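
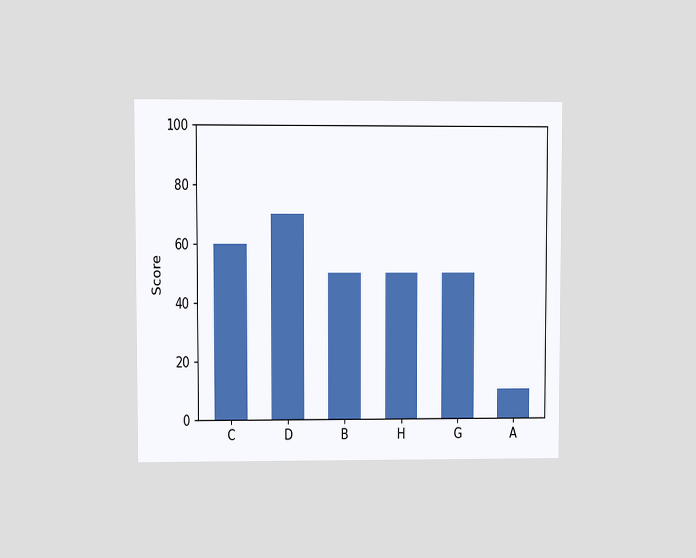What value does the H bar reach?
The chart is viewed at a slight angle. Reading along the chart's y-axis, the H bar reaches 50.

50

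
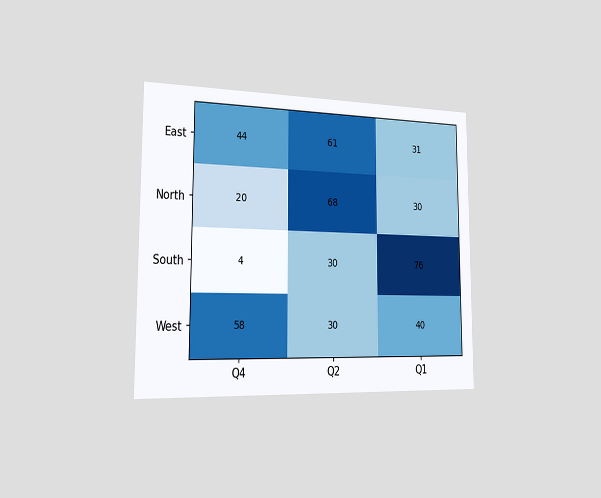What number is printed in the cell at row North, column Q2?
The chart is viewed slightly from the left. The (North, Q2) cell reads 68.

68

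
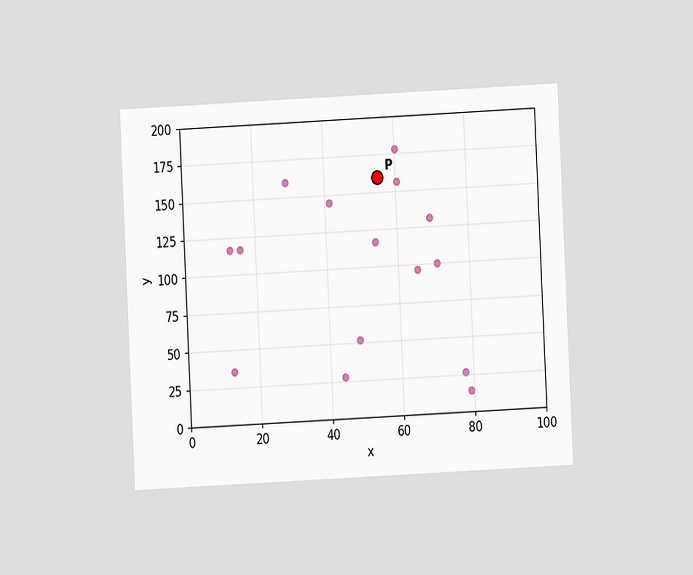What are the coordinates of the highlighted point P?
(55, 160)

The chart is tilted about 3° counter-clockwise and viewed at a slight angle. Following the gridlines from P to each axis, P sits at (55, 160).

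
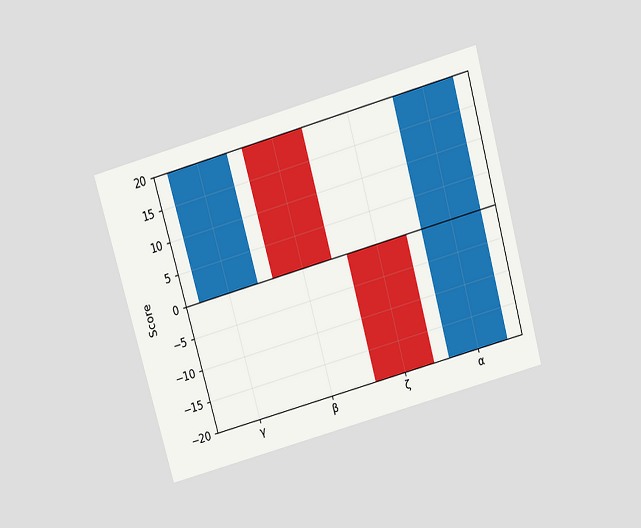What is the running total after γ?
20

The chart is tilted about 16° counter-clockwise and viewed slightly from above. After γ the running total reaches 20.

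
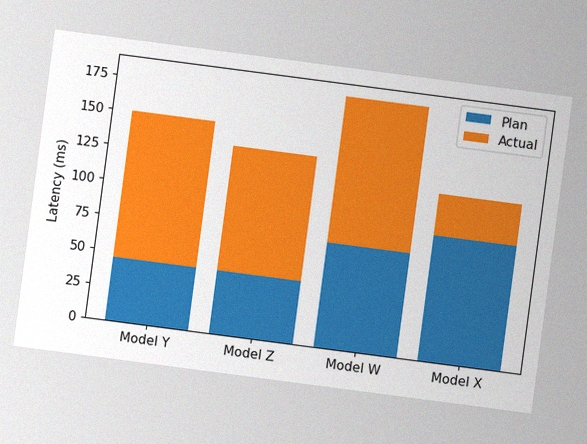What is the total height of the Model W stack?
180ms

The chart is tilted about 7° clockwise, with some photo noise. The Model W stack's top reaches 180ms on the y-axis.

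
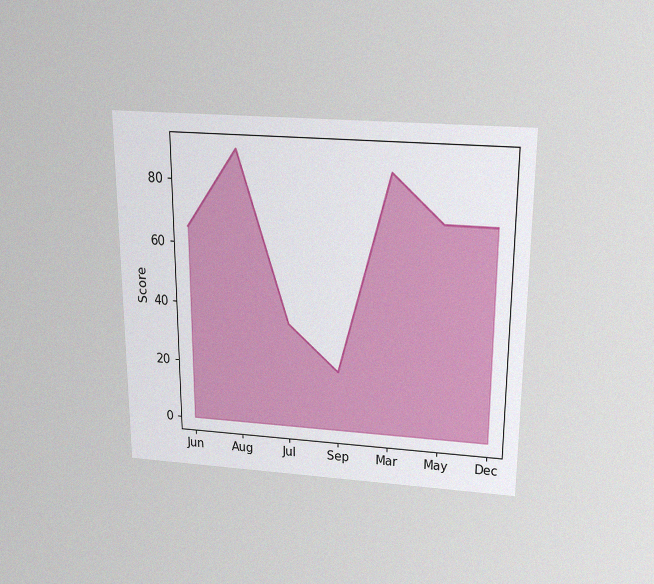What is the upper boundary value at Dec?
The chart is viewed slightly from above, with some photo noise. At Dec the upper boundary is at 70.

70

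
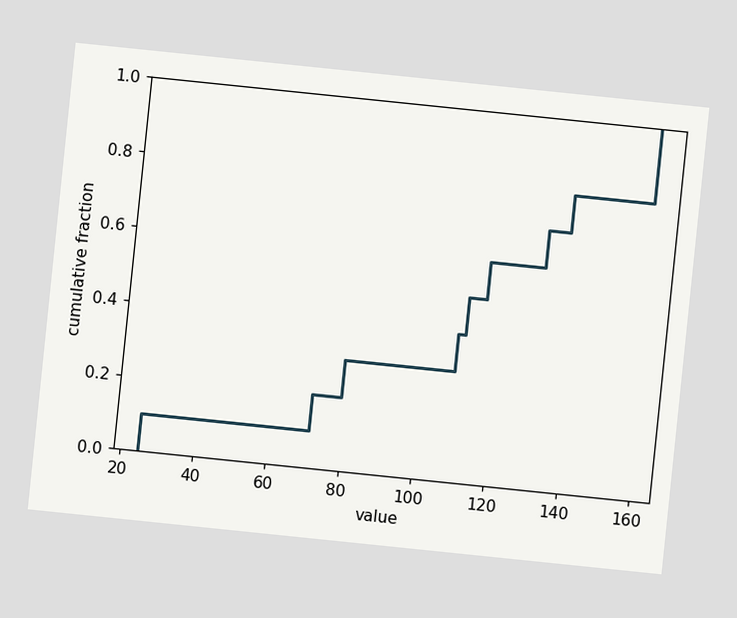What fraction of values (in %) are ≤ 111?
The chart is tilted about 6° clockwise. At x=111 the ECDF step is at 50%.

50%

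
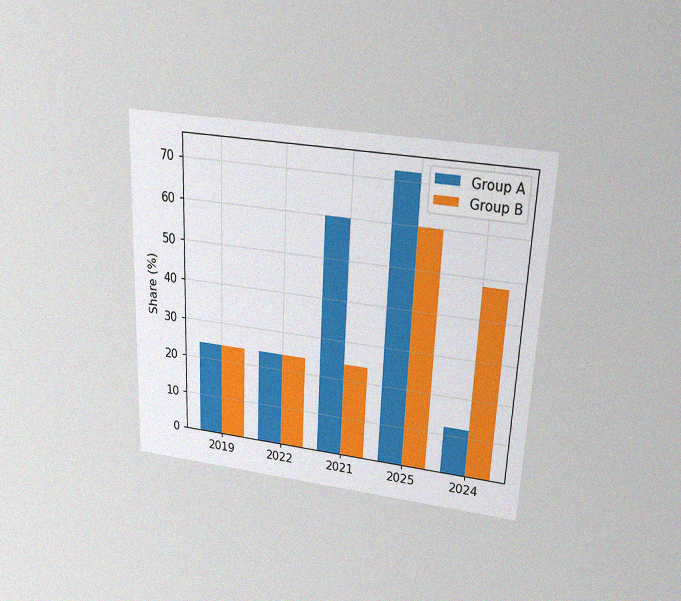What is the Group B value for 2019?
The chart is tilted about 2° clockwise and viewed slightly from above, with some photo noise. The Group B bar at 2019 reaches 24% on the y-axis.

24%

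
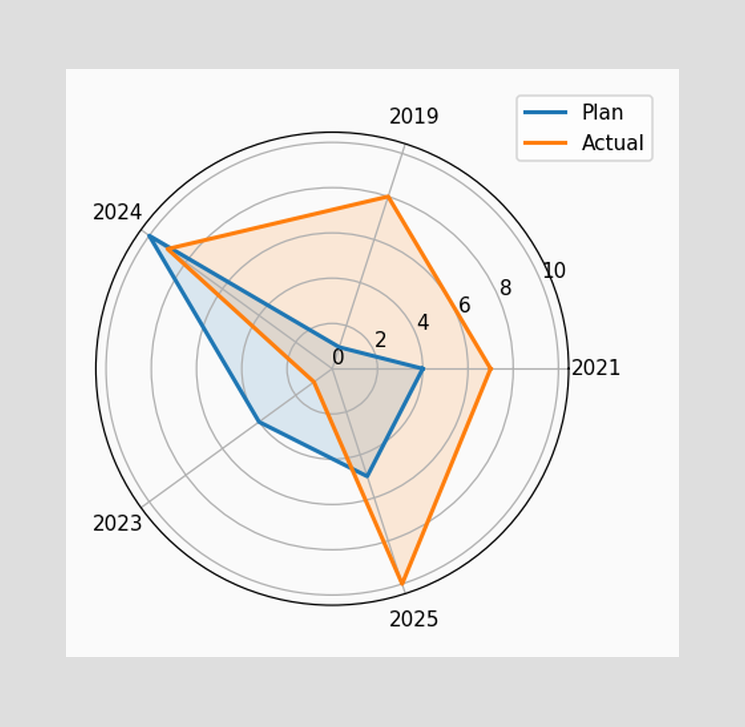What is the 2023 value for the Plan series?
On the 2023 axis, Plan reaches 4.

4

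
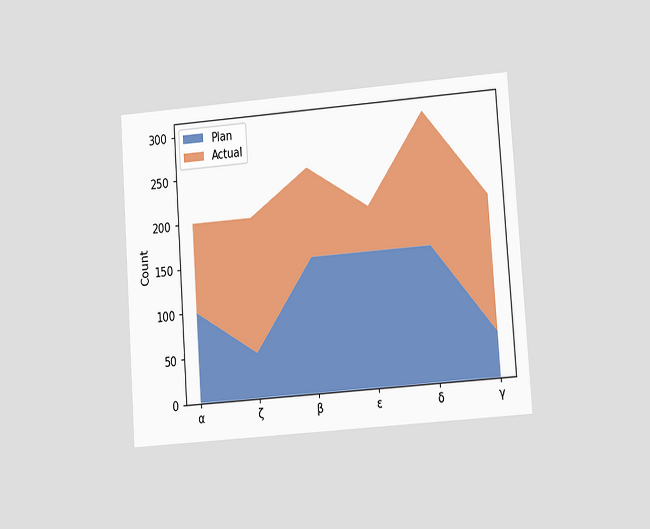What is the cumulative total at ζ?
The chart is tilted about 4° counter-clockwise and viewed at a slight angle. The stacked total at ζ reaches 200.

200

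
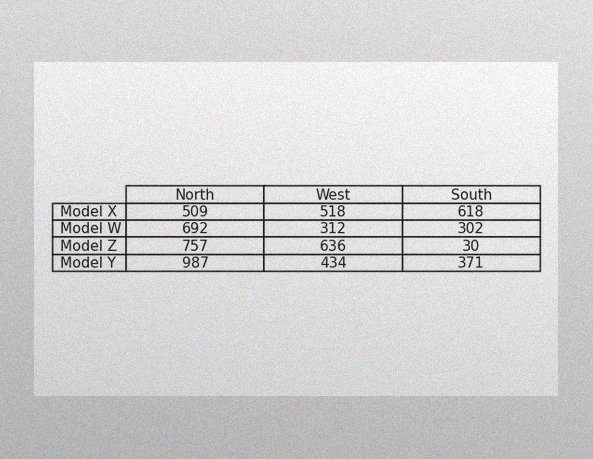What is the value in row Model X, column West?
518

The image has some photo noise and uneven lighting. The (Model X, West) cell reads 518.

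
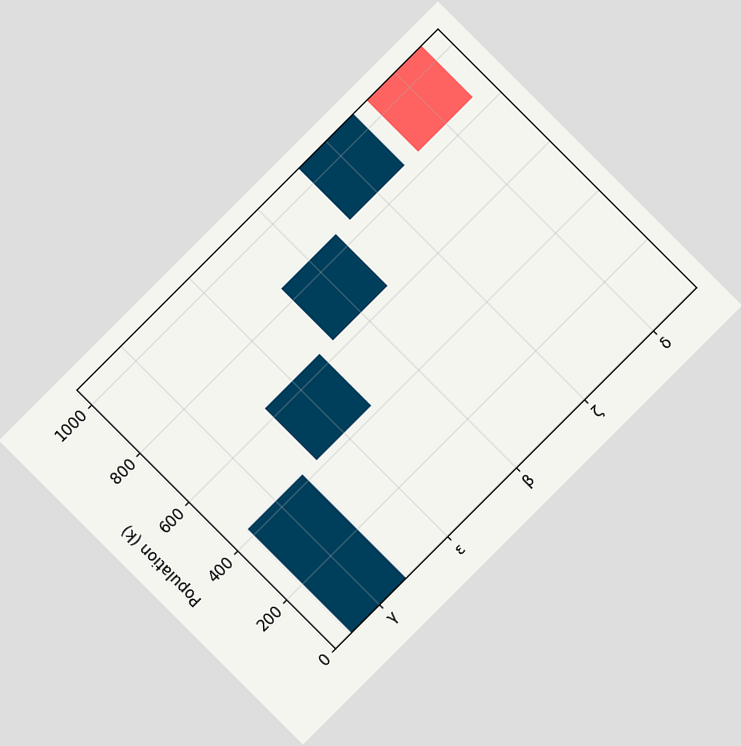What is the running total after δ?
848k

The chart is tilted about 45° counter-clockwise. After δ the running total reaches 848k.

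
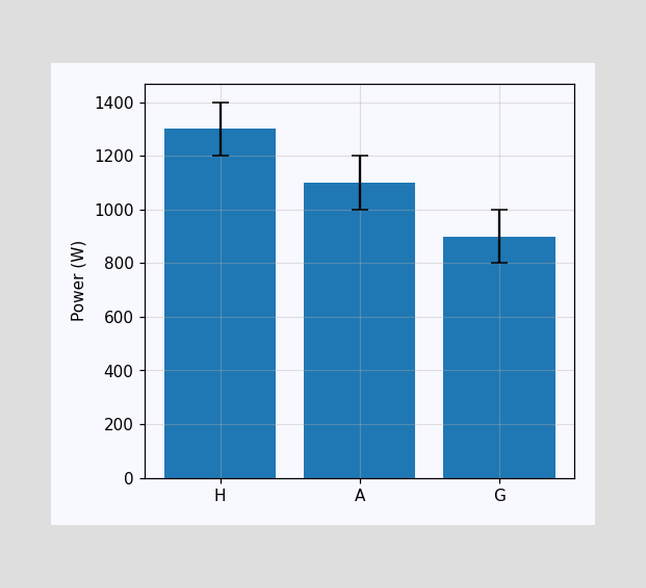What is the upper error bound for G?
1000W

The G bar's upper whisker reaches 1000W.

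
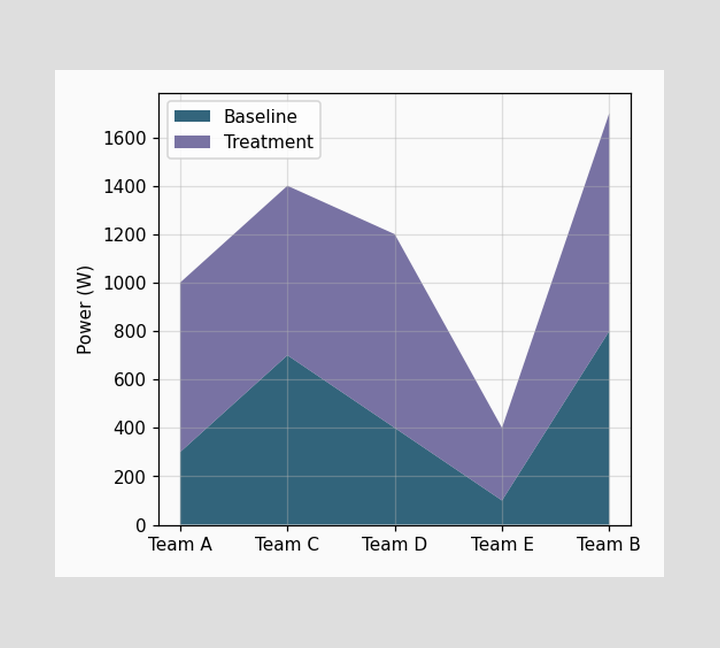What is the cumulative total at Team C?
1400W

The stacked total at Team C reaches 1400W.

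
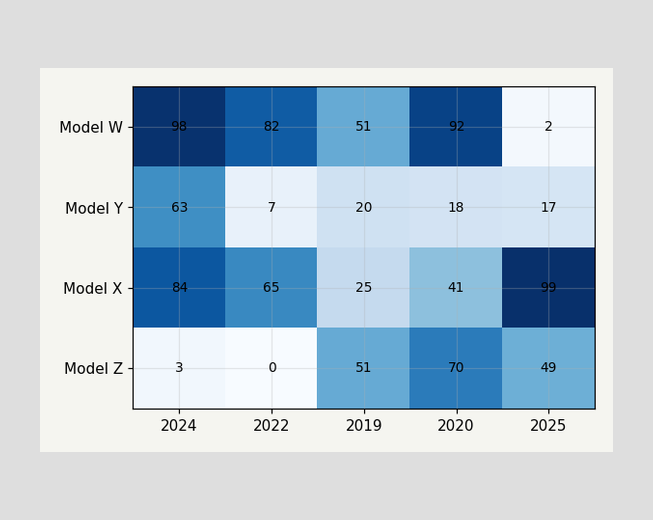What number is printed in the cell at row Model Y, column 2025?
17

The (Model Y, 2025) cell reads 17.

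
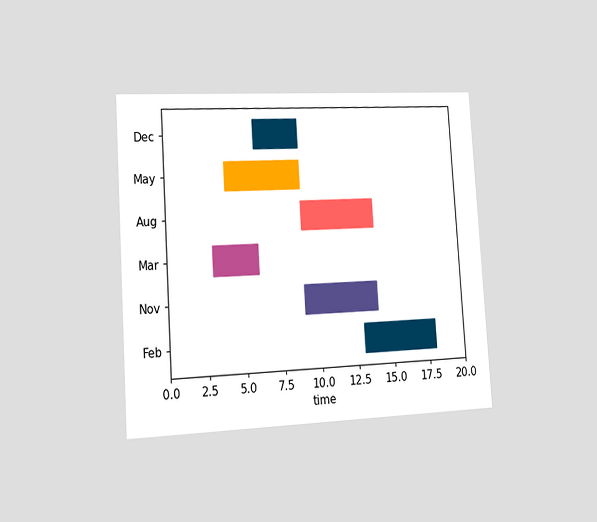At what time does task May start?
The chart is tilted about 4° counter-clockwise and viewed slightly from the left. The May bar begins at t=4.

4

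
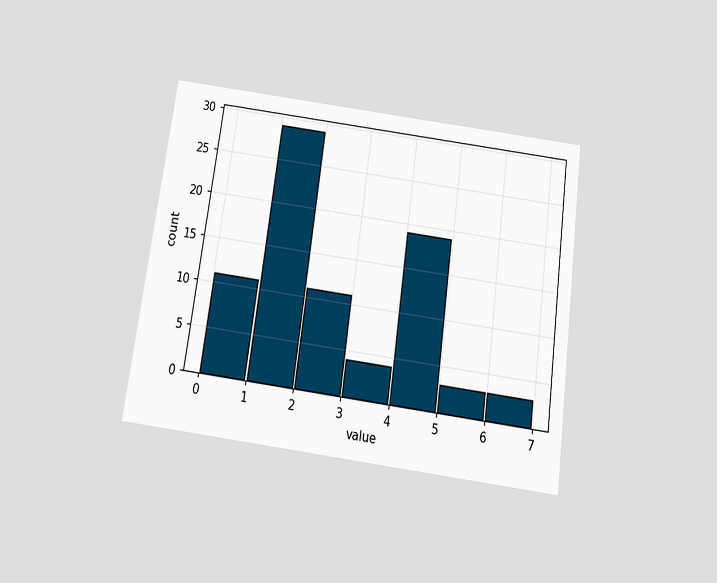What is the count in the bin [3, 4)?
The chart is tilted about 8° clockwise and viewed slightly from below. The [3, 4) bin has height 4.

4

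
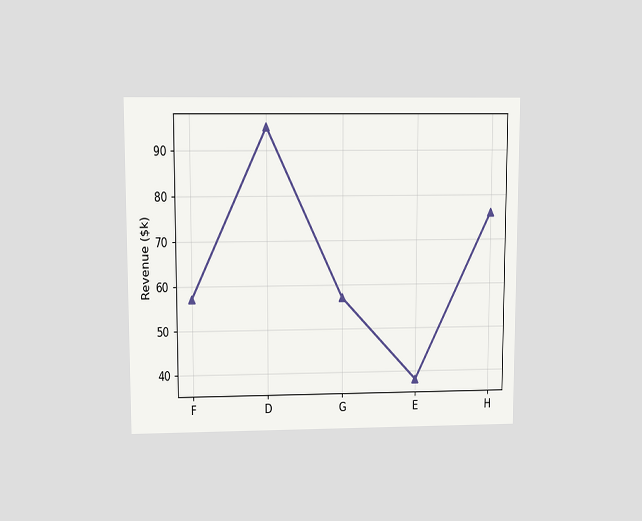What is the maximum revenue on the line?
$95k

The chart is viewed at a slight angle. The highest point is at D, and reading across to the y-axis gives $95k.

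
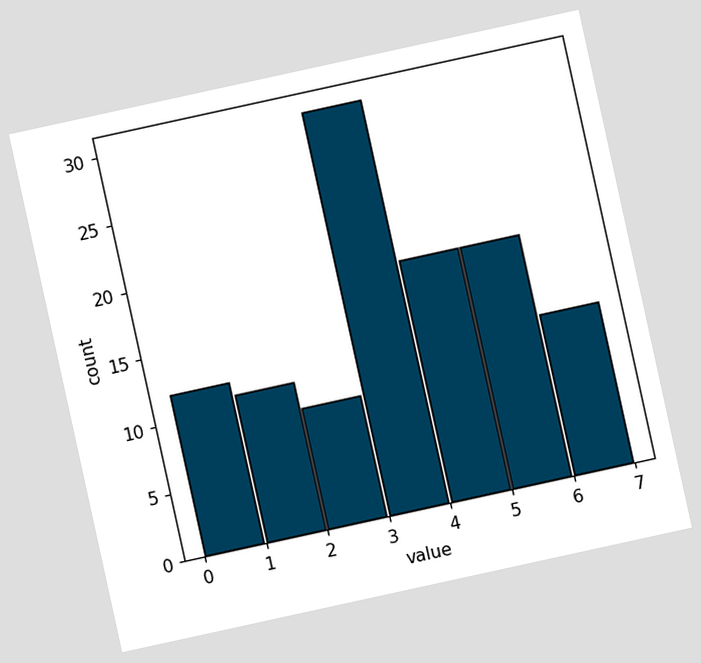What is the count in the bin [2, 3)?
9

The chart is tilted about 12° counter-clockwise. The [2, 3) bin has height 9.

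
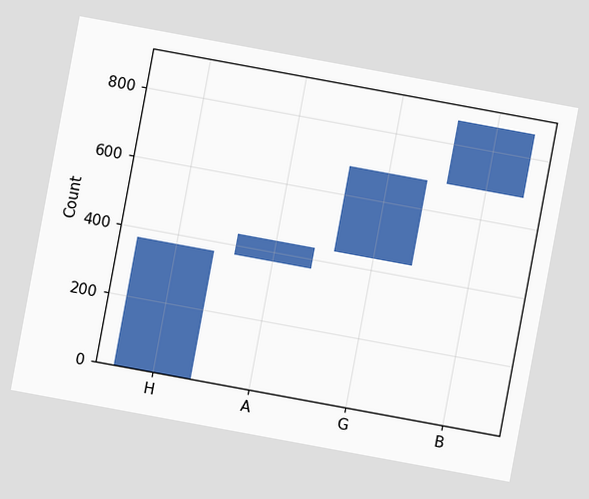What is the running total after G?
The chart is tilted about 10° clockwise. After G the running total reaches 682.

682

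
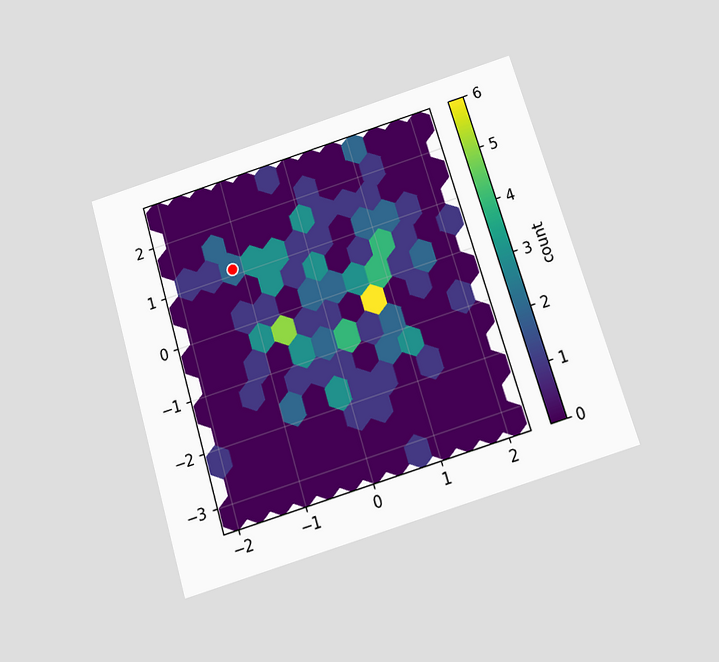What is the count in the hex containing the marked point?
The chart is tilted about 17° counter-clockwise and viewed slightly from below. The marked hex reads 2 on the colorbar.

2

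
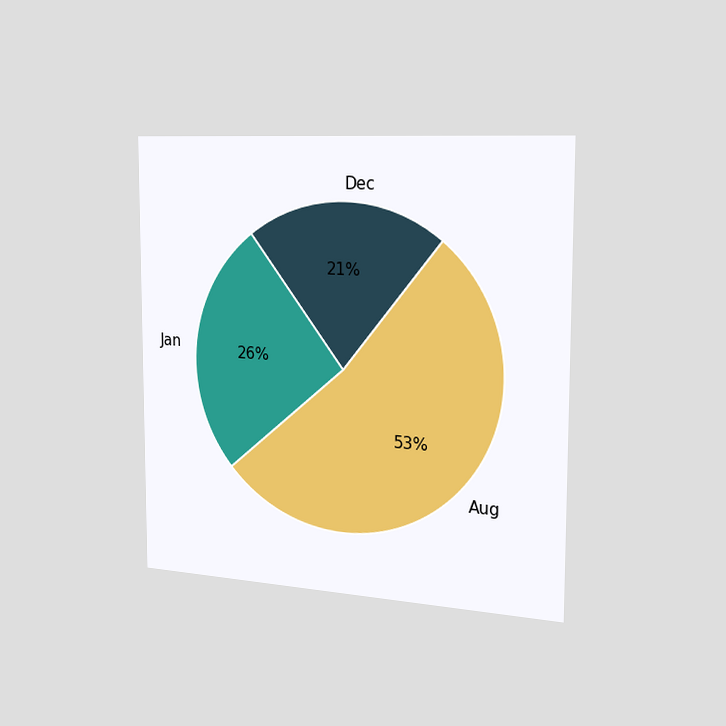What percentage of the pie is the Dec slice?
The chart is viewed slightly from the right. The Dec slice takes up 21% of the pie.

21%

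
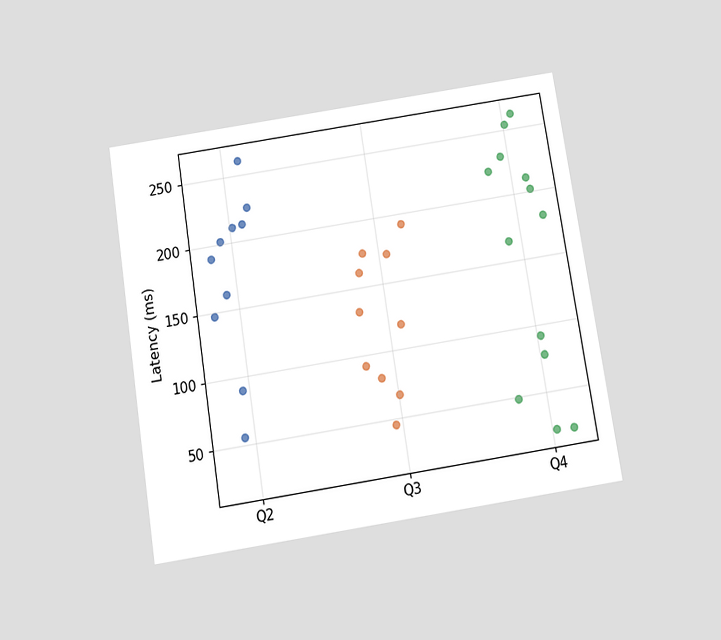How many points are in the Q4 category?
The chart is tilted about 9° counter-clockwise and viewed slightly from below. Counting the markers in the Q4 column gives 13.

13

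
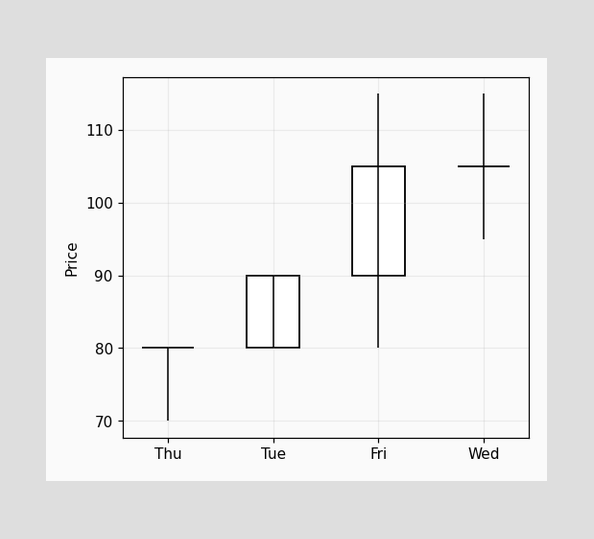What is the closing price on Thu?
The Thu candle closes at 80.

80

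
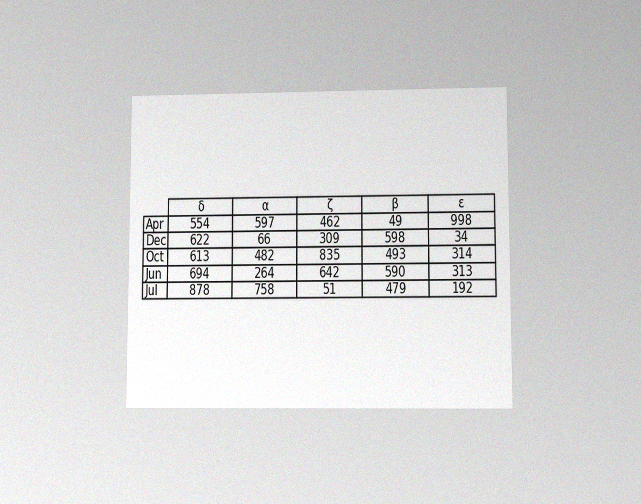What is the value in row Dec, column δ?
The chart is viewed at a slight angle, with some photo noise. The (Dec, δ) cell reads 622.

622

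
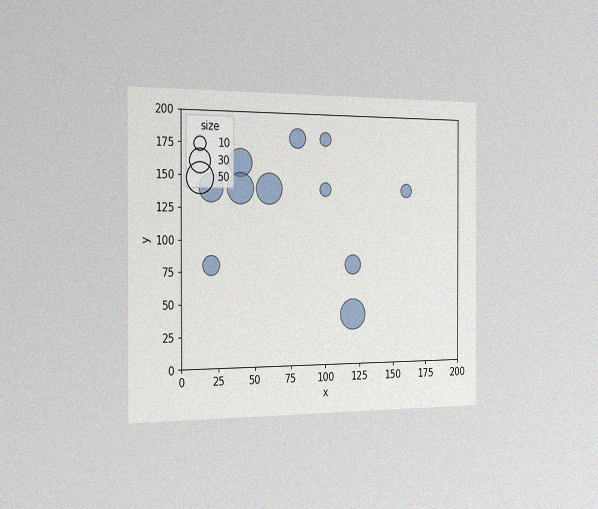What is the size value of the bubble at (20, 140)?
The chart is viewed slightly from the left, with some photo noise. Matching the bubble at (20, 140) against the size legend gives 40.

40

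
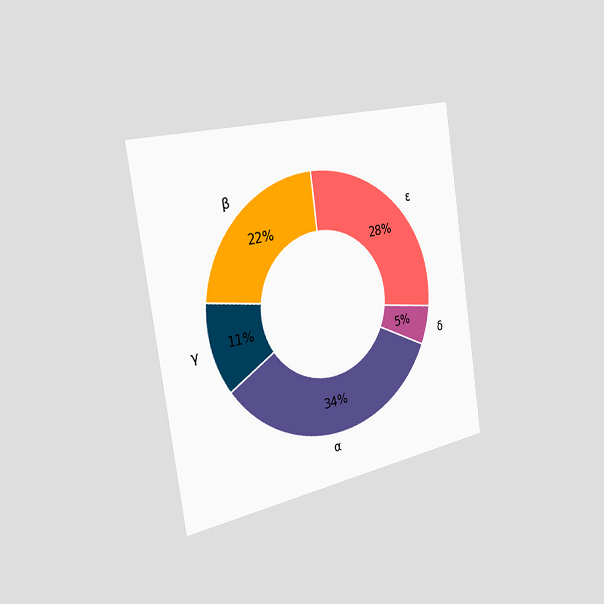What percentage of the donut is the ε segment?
The chart is tilted about 9° counter-clockwise and viewed slightly from the left. The ε segment takes up 28% of the ring.

28%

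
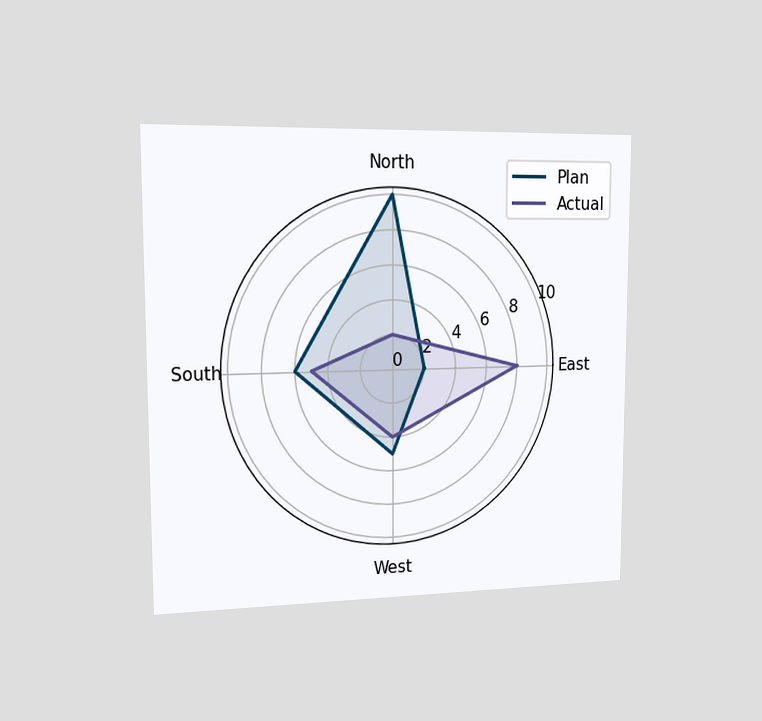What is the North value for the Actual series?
2

The chart is viewed slightly from the left. On the North axis, Actual reaches 2.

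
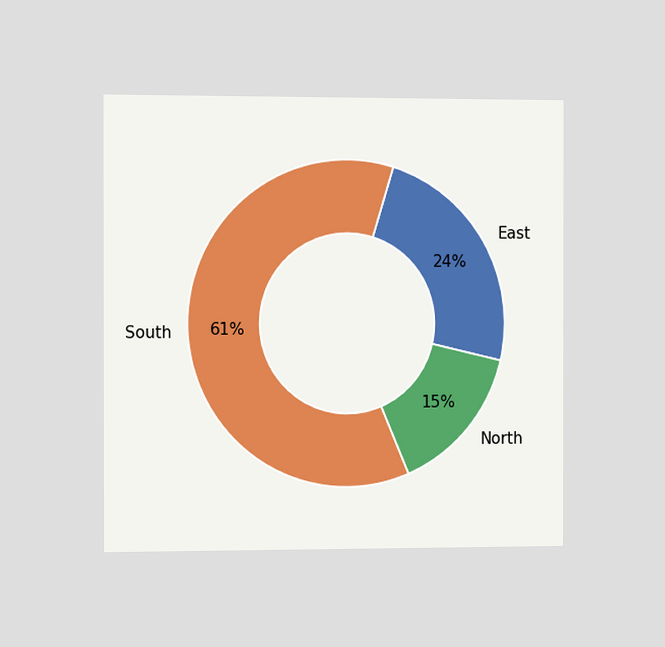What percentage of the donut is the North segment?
The chart is viewed slightly from the left. The North segment takes up 15% of the ring.

15%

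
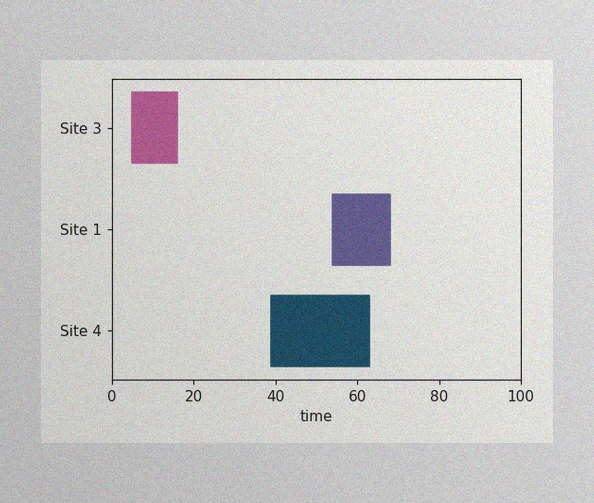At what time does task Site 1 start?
54

The image has some photo noise and uneven lighting. The Site 1 bar begins at t=54.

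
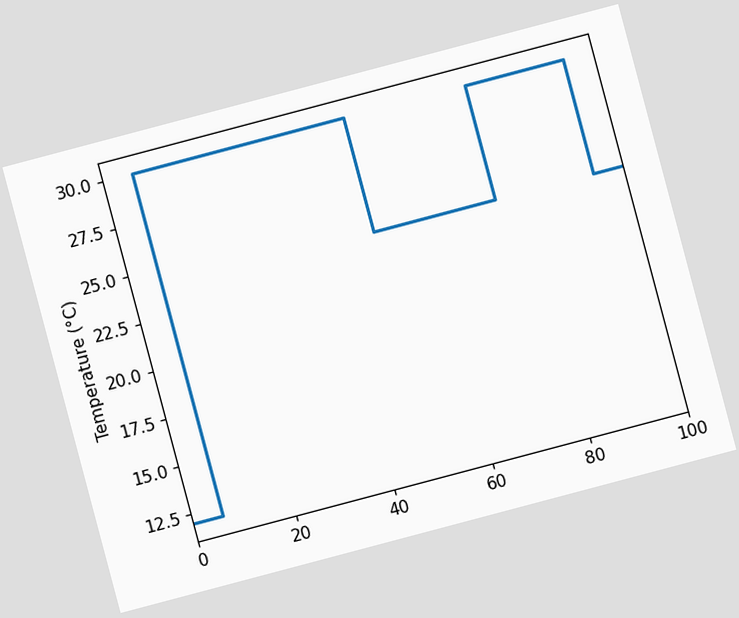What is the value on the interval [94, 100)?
The chart is tilted about 15° counter-clockwise. On [94, 100) the step sits at 24°C.

24°C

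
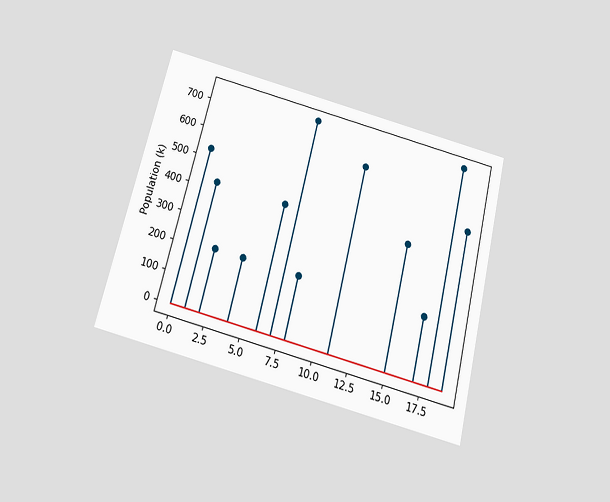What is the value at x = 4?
The chart is tilted about 14° clockwise and viewed slightly from below. The stem at x=4 reaches 212k.

212k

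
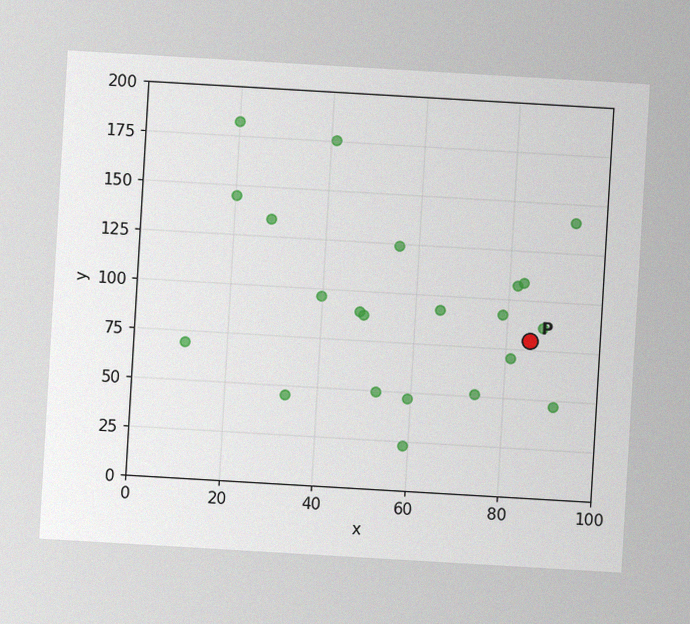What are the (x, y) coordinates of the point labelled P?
The chart is tilted about 3° clockwise, with some photo noise. Following the gridlines from P to each axis, P sits at (85, 80).

(85, 80)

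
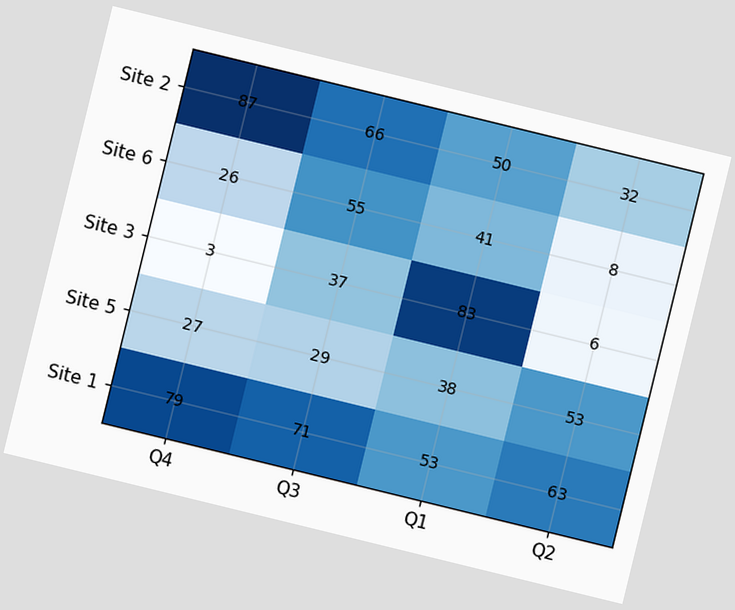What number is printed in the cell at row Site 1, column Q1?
The chart is tilted about 14° clockwise. The (Site 1, Q1) cell reads 53.

53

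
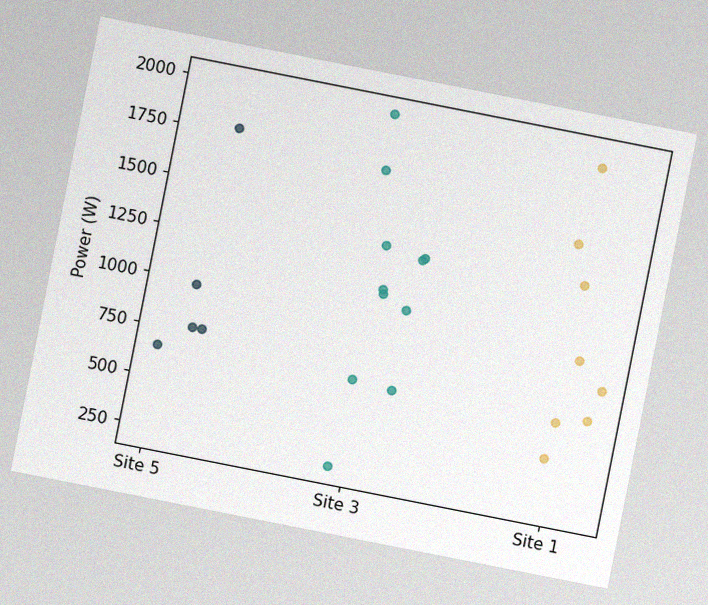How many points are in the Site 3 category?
The chart is tilted about 11° clockwise, with some photo noise. Counting the markers in the Site 3 column gives 11.

11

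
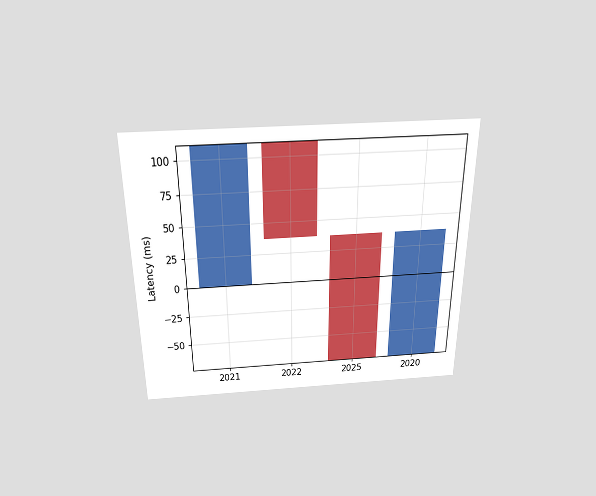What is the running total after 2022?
The chart is viewed slightly from above. After 2022 the running total reaches 37ms.

37ms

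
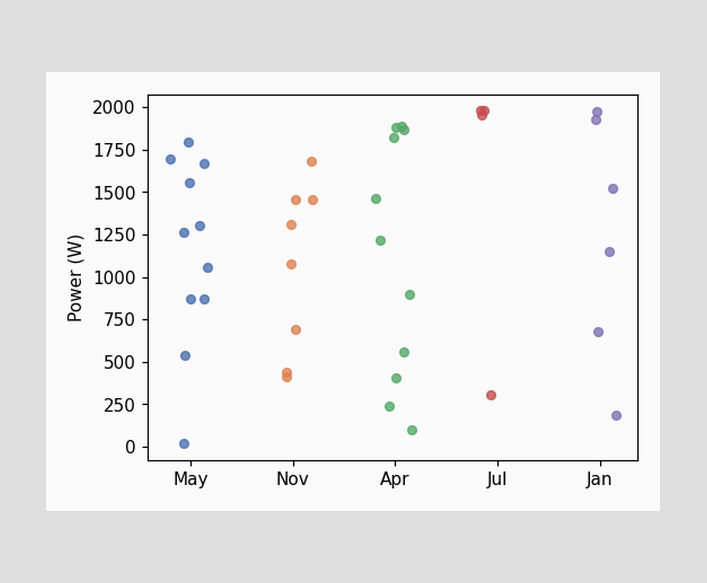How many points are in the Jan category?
6

Counting the markers in the Jan column gives 6.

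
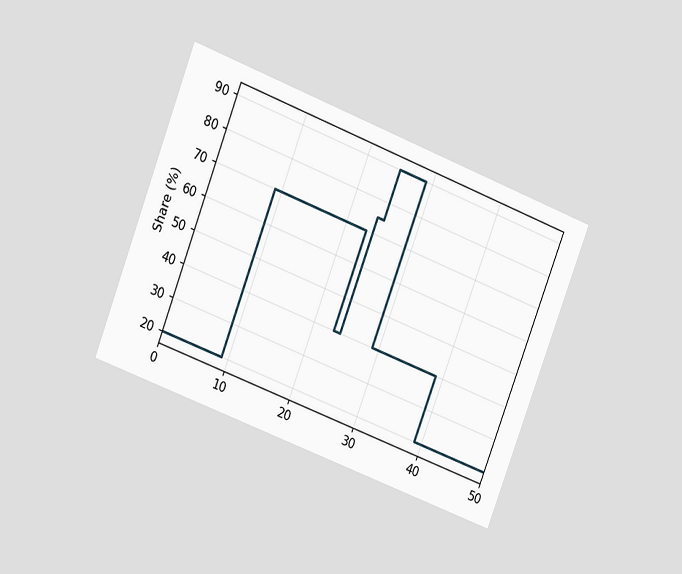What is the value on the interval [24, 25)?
75%

The chart is tilted about 21° clockwise and viewed at a slight angle. On [24, 25) the step sits at 75%.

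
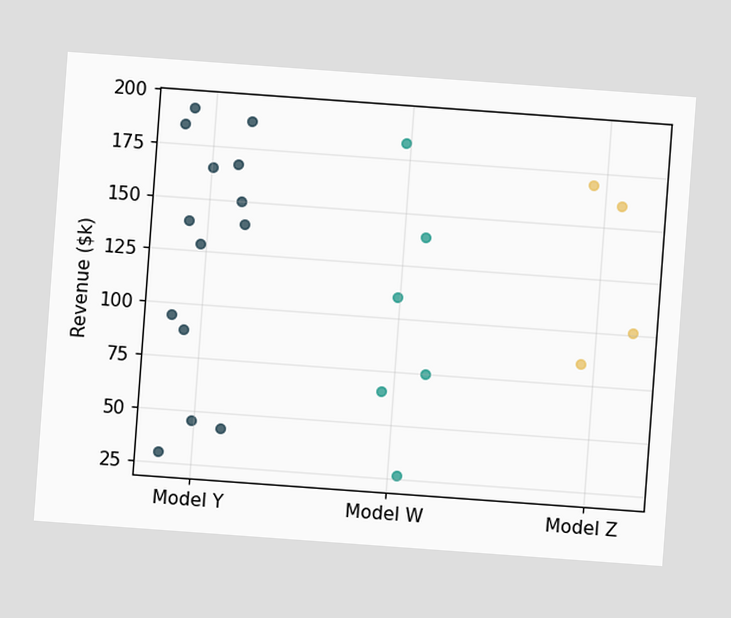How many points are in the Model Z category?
The chart is tilted about 4° clockwise. Counting the markers in the Model Z column gives 4.

4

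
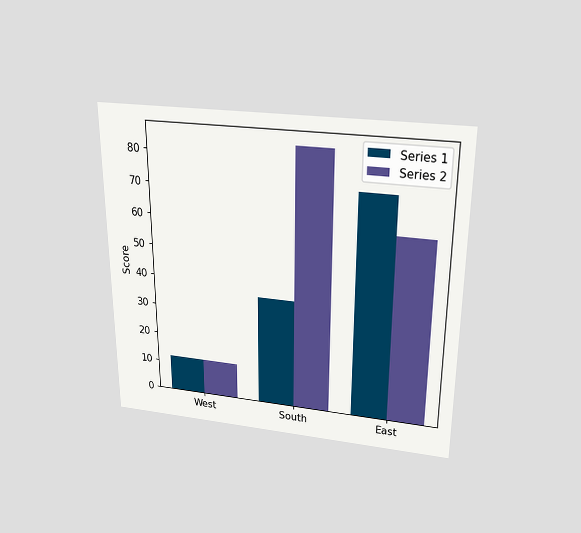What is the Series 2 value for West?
12

The chart is viewed slightly from above. The Series 2 bar at West reaches 12 on the y-axis.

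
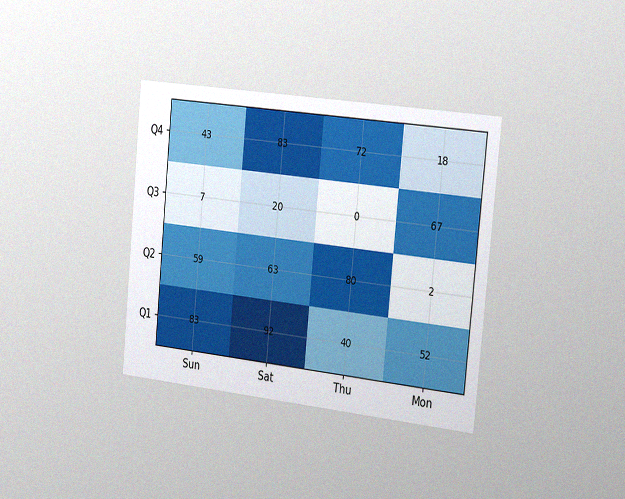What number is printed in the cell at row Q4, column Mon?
The chart is tilted about 6° clockwise and viewed slightly from the right, with some photo noise. The (Q4, Mon) cell reads 18.

18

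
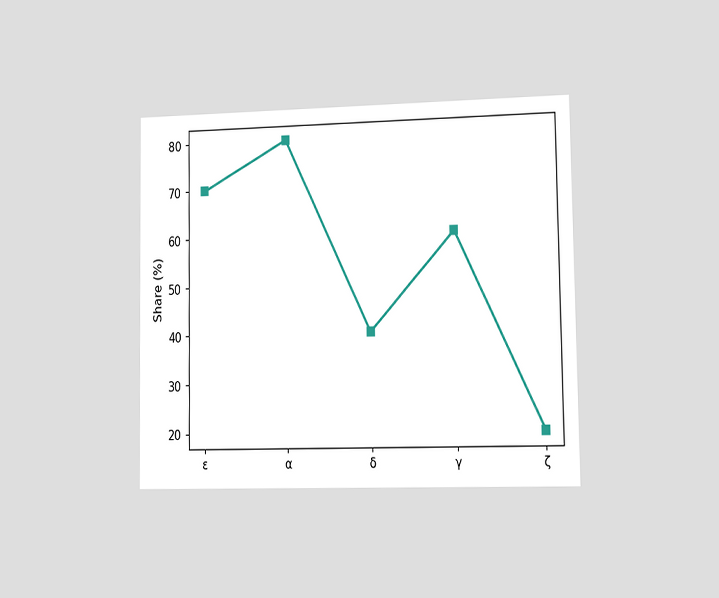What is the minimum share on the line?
The chart is viewed slightly from the right. The lowest point is at ζ, and reading across to the y-axis gives 20%.

20%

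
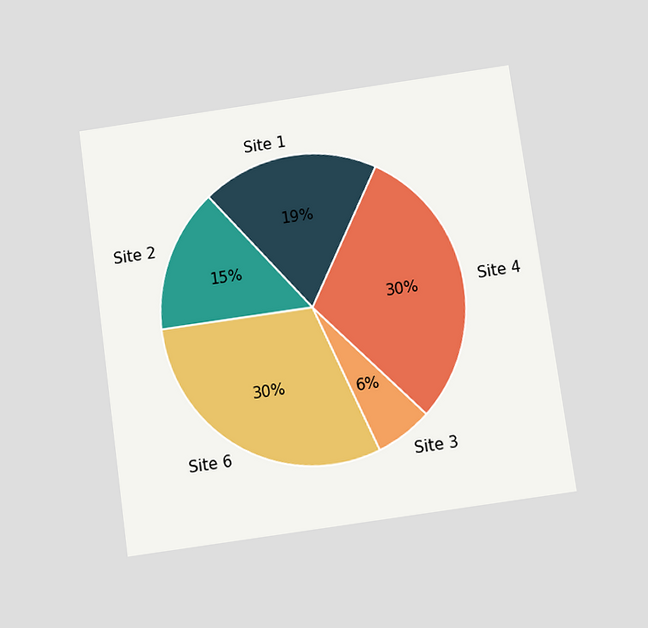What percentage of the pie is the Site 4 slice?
The chart is tilted about 8° counter-clockwise and viewed slightly from below. The Site 4 slice takes up 30% of the pie.

30%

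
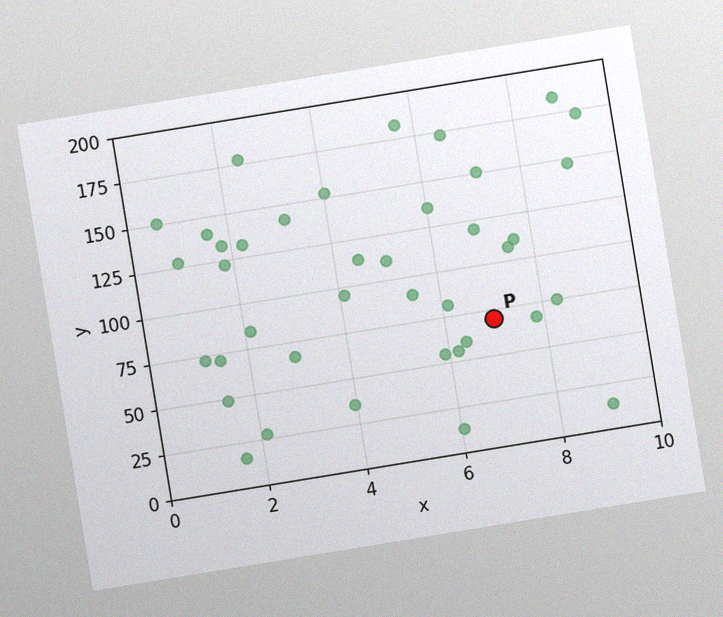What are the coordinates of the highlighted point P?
(7, 70)

The chart is tilted about 9° counter-clockwise, with some photo noise. Following the gridlines from P to each axis, P sits at (7, 70).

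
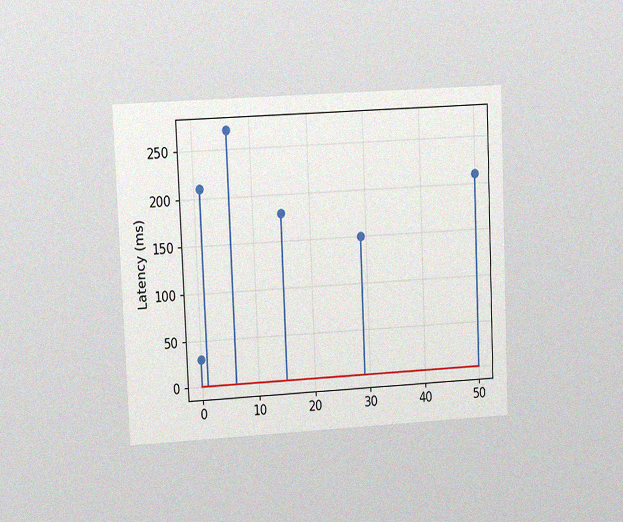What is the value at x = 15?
The chart is tilted about 2° counter-clockwise and viewed at a slight angle, with some photo noise. The stem at x=15 reaches 180ms.

180ms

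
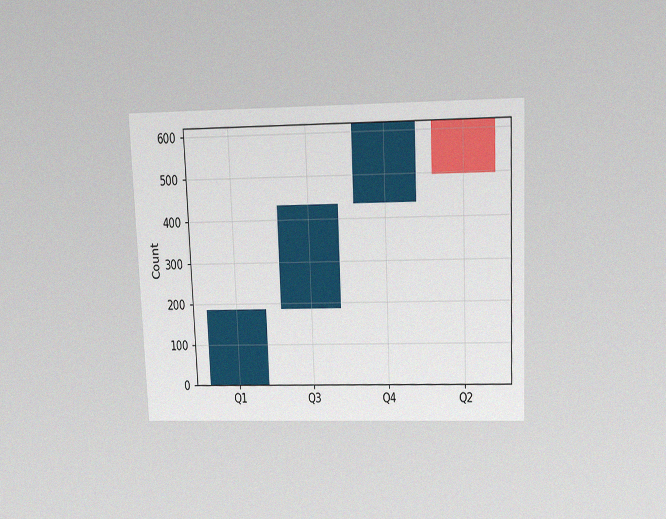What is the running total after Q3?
434

The chart is tilted about 2° counter-clockwise and viewed slightly from above, with some photo noise. After Q3 the running total reaches 434.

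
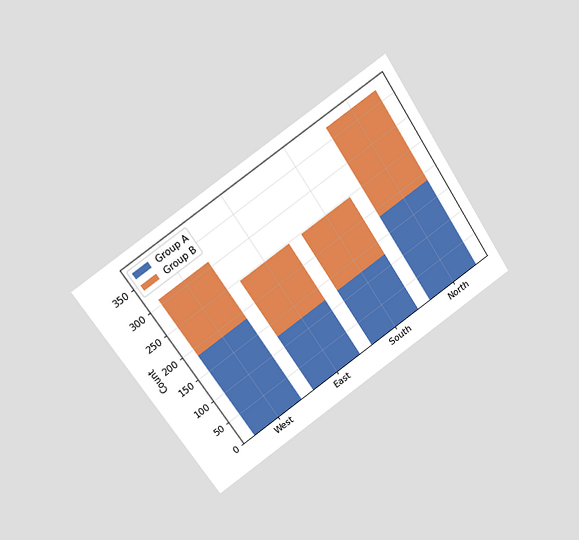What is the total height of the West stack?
The chart is tilted about 34° counter-clockwise and viewed at a slight angle. The West stack's top reaches 310 on the y-axis.

310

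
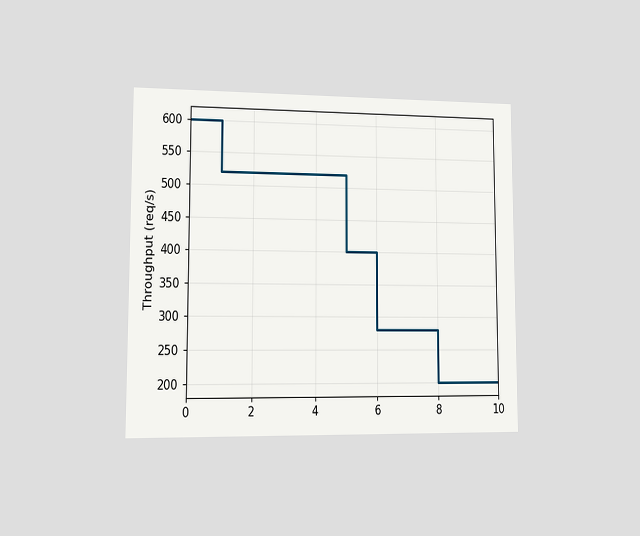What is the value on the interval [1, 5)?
The chart is viewed at a slight angle. On [1, 5) the step sits at 520req/s.

520req/s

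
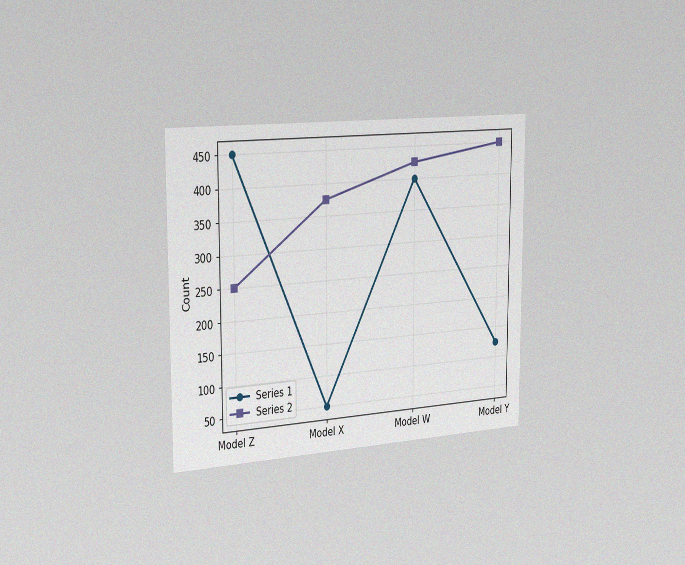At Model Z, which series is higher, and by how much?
Series 1, by 200

The chart is viewed slightly from the left, with some photo noise. At Model Z, Series 1 sits above the other line by 200.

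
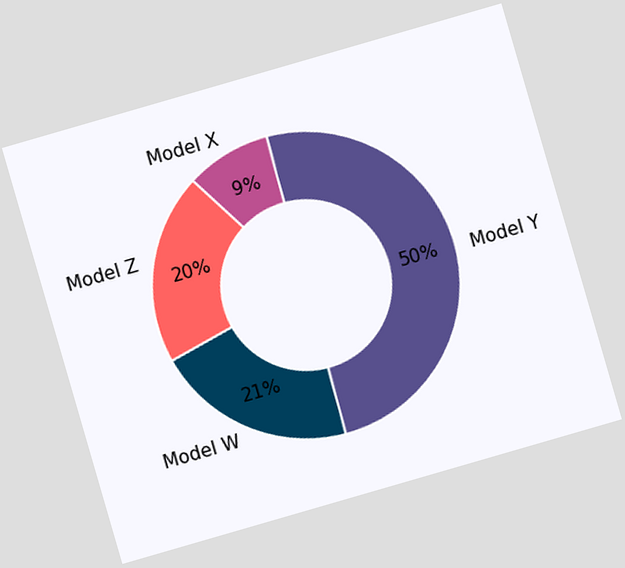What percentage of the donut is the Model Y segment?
50%

The chart is tilted about 16° counter-clockwise. The Model Y segment takes up 50% of the ring.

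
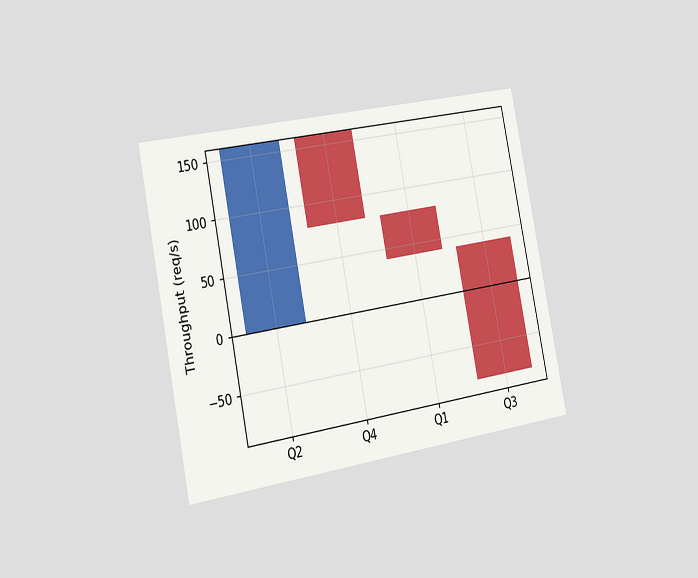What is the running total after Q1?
The chart is tilted about 11° counter-clockwise and viewed slightly from the left. After Q1 the running total reaches 40req/s.

40req/s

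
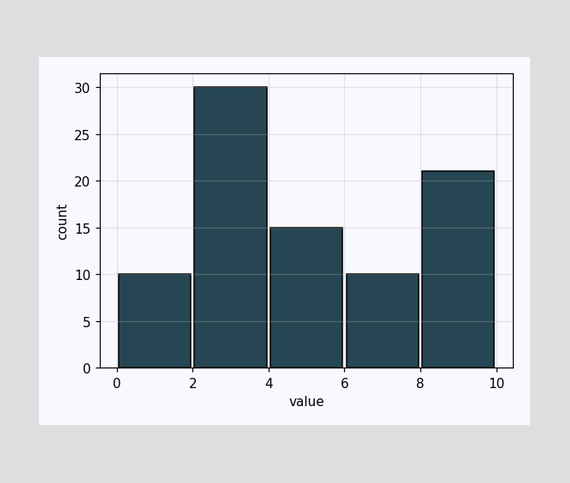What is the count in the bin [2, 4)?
30

The [2, 4) bin has height 30.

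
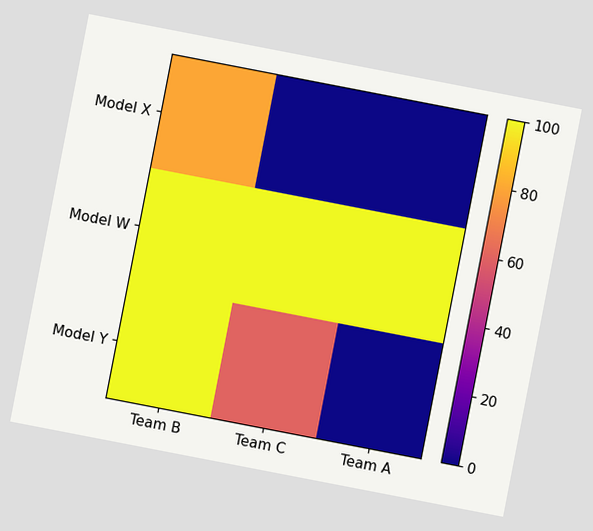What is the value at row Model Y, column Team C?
60

The chart is tilted about 11° clockwise. Matching cell (Model Y, Team C) against the colorbar gives 60.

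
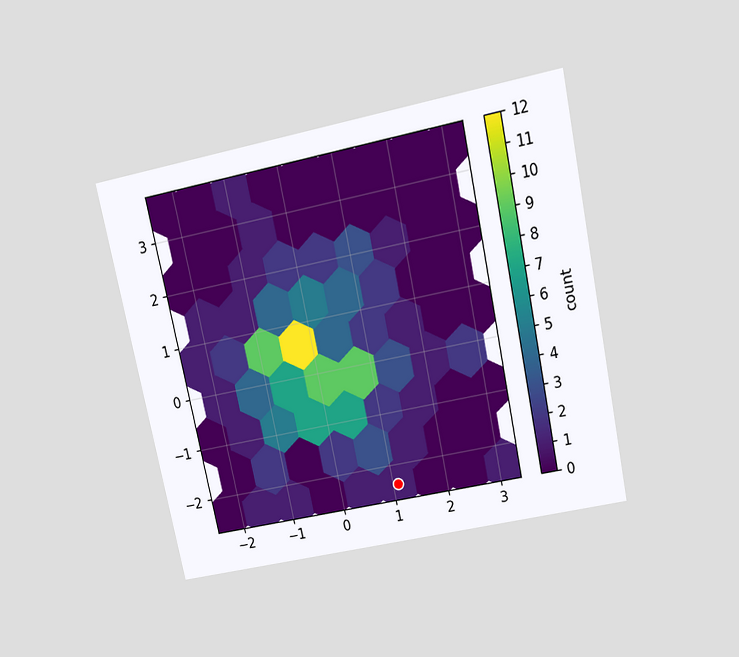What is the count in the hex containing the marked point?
The chart is tilted about 12° counter-clockwise and viewed slightly from above. The marked hex reads 1 on the colorbar.

1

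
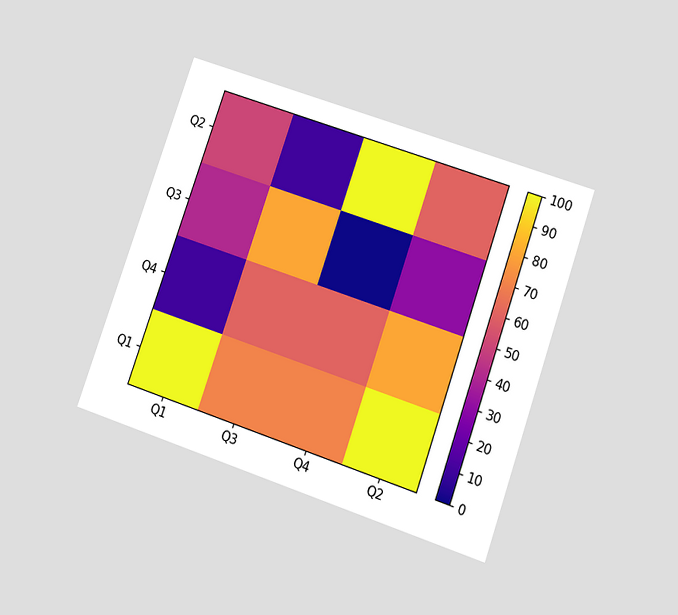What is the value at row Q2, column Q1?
50

The chart is tilted about 19° clockwise and viewed slightly from below. Matching cell (Q2, Q1) against the colorbar gives 50.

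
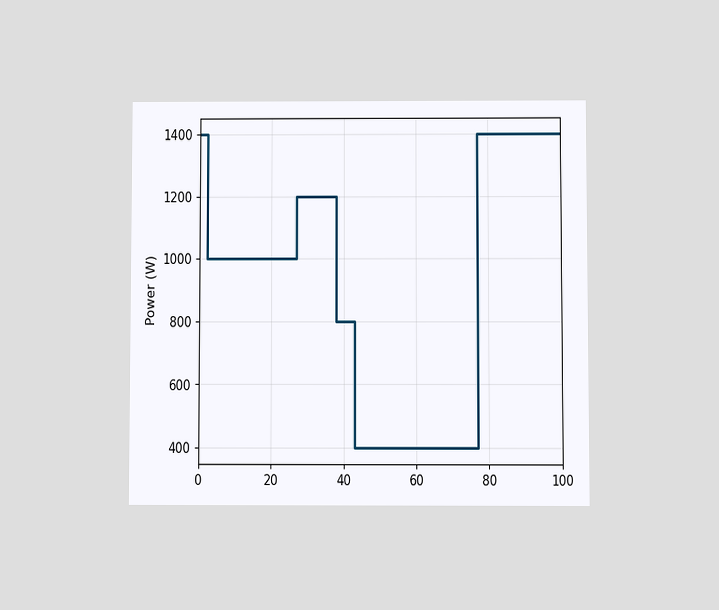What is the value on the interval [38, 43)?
The chart is viewed at a slight angle. On [38, 43) the step sits at 800W.

800W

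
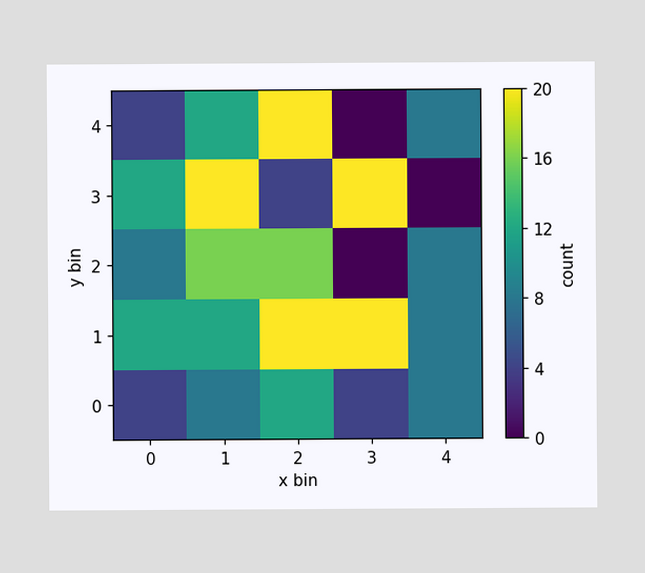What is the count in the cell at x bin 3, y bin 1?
20

Matching the cell (3, 1) against the colorbar gives 20.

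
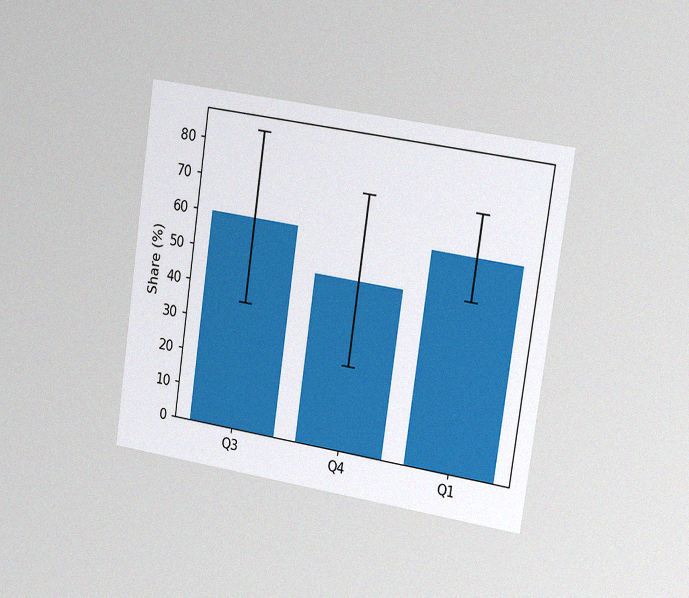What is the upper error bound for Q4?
72%

The chart is tilted about 8° clockwise and viewed slightly from the right, with some photo noise. The Q4 bar's upper whisker reaches 72%.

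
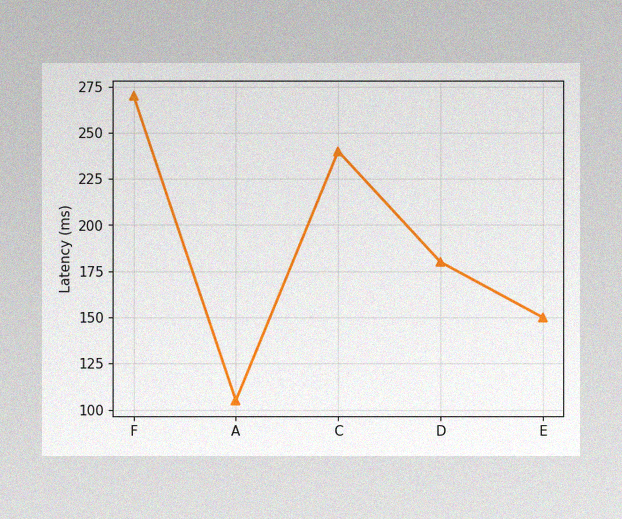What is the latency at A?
105ms

The image has some photo noise and uneven lighting. At A, the line is at 105ms.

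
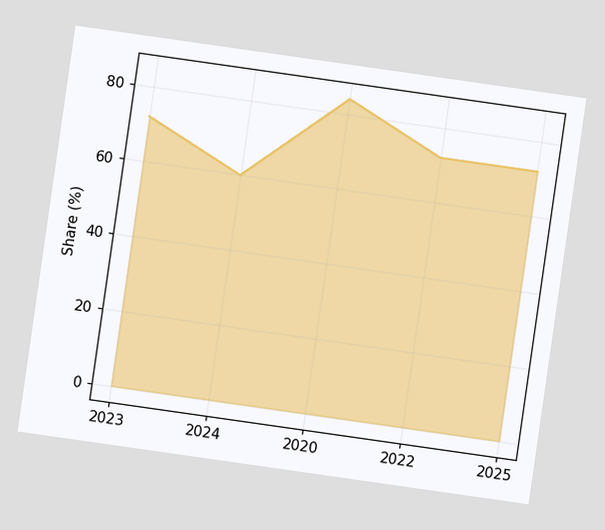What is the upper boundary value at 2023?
The chart is tilted about 8° clockwise. At 2023 the upper boundary is at 72%.

72%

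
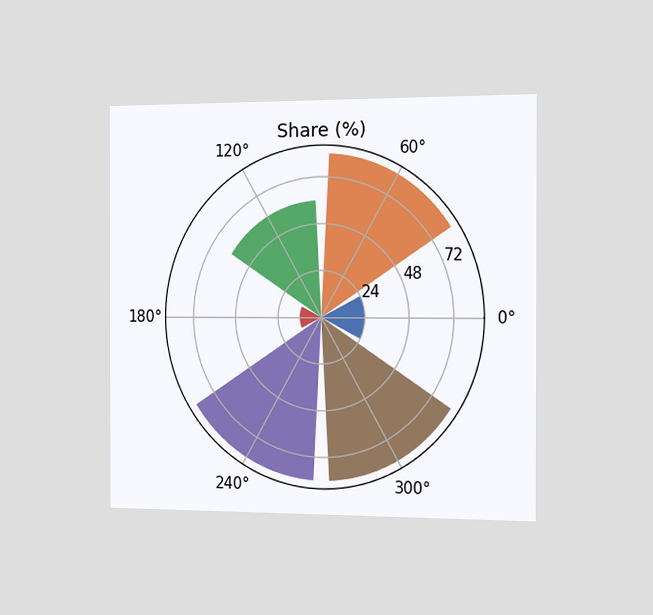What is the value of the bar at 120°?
The chart is viewed slightly from the right. The bar at 120° reaches 60% on the radial axis.

60%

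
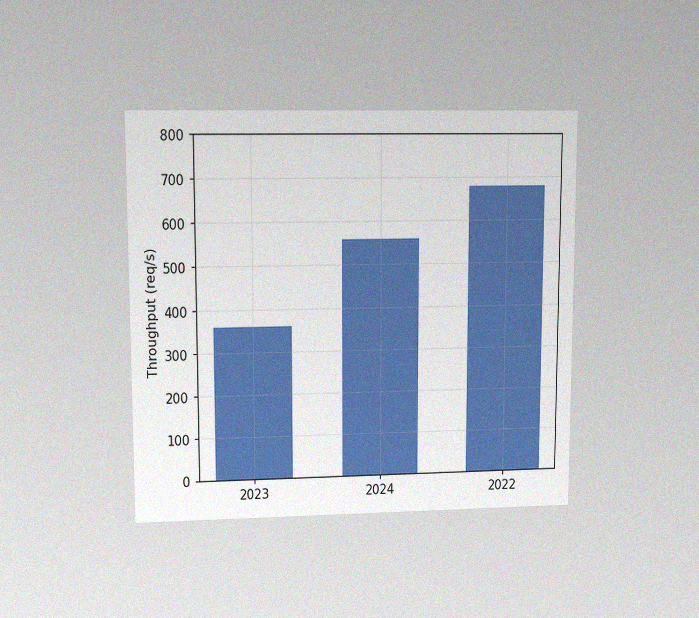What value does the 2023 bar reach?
The chart is viewed at a slight angle, with some photo noise. Reading along the chart's y-axis, the 2023 bar reaches 360req/s.

360req/s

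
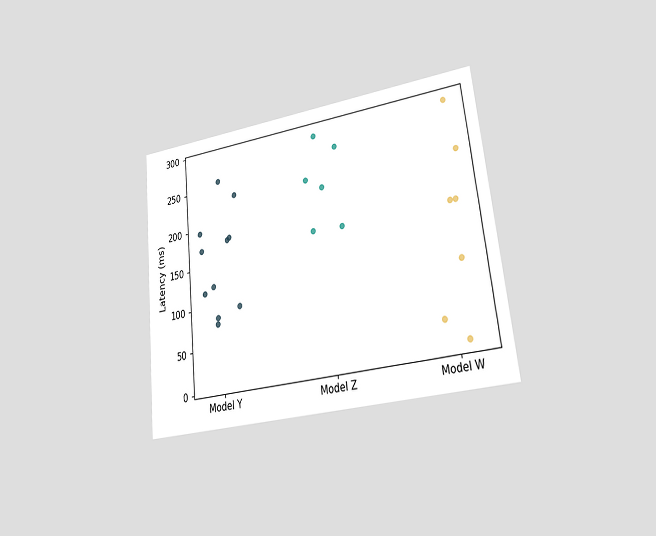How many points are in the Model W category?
The chart is tilted about 6° counter-clockwise and viewed at a slight angle. Counting the markers in the Model W column gives 7.

7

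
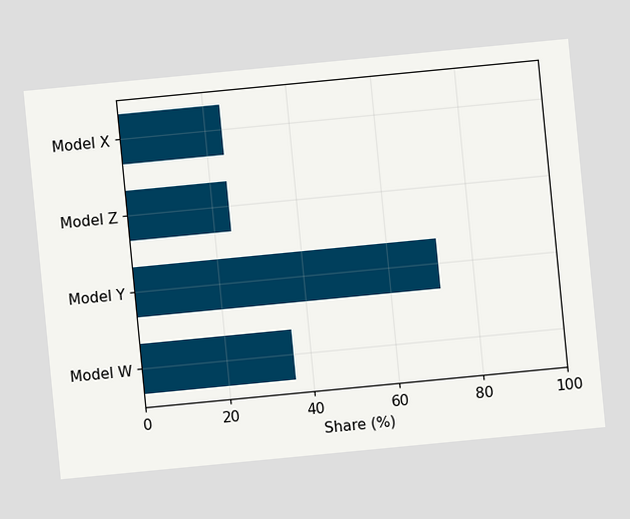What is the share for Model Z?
24%

The chart is tilted about 5° counter-clockwise. Reading along the chart's x-axis, the Model Z bar reaches 24%.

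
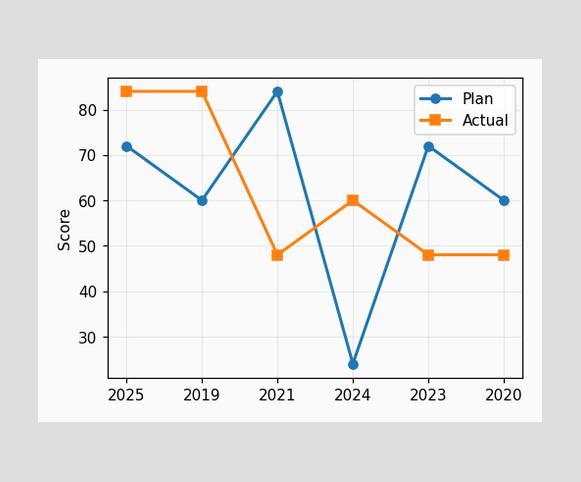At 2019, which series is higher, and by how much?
At 2019, Actual sits above the other line by 24.

Actual, by 24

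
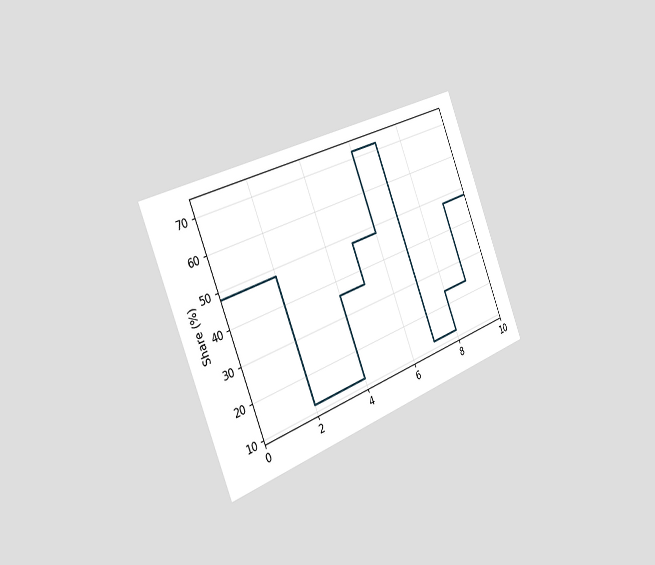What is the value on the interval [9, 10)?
The chart is tilted about 22° counter-clockwise and viewed slightly from the left. On [9, 10) the step sits at 48%.

48%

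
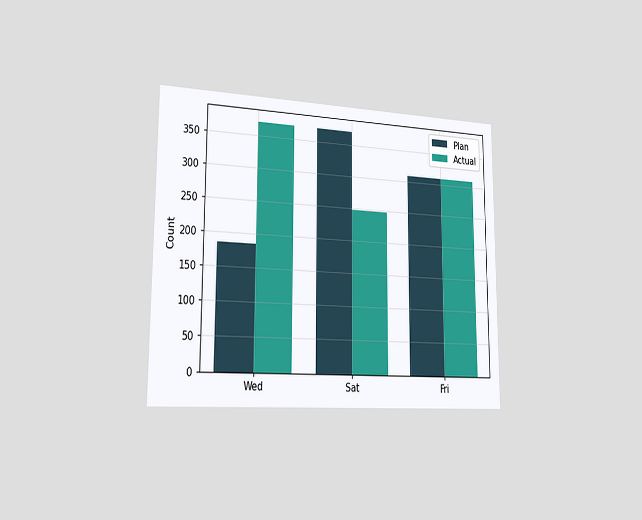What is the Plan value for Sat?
The chart is viewed slightly from the left. The Plan bar at Sat reaches 372 on the y-axis.

372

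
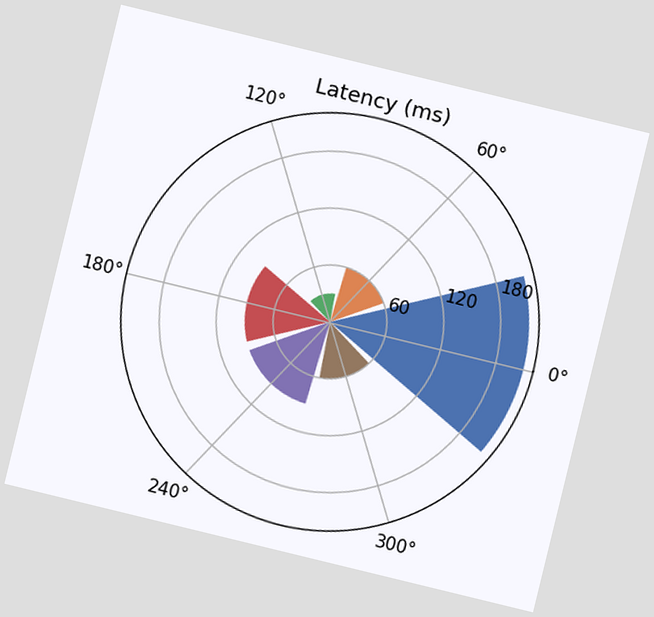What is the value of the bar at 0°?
210ms

The chart is tilted about 14° clockwise. The bar at 0° reaches 210ms on the radial axis.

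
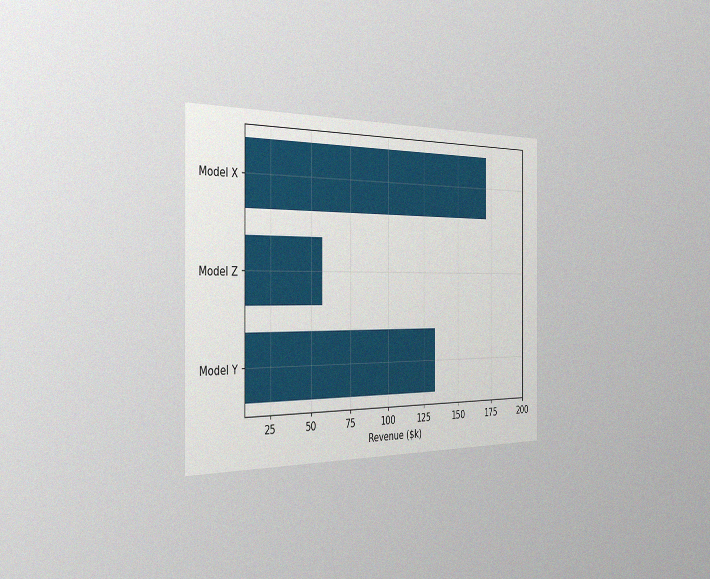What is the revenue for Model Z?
$57k

The chart is viewed slightly from the left, with some photo noise. Reading along the chart's x-axis, the Model Z bar reaches $57k.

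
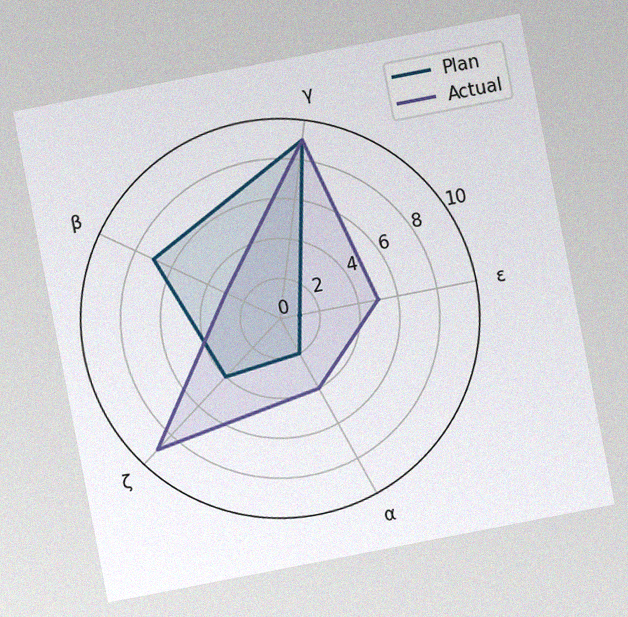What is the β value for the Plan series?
7

The chart is tilted about 11° counter-clockwise, with some photo noise. On the β axis, Plan reaches 7.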